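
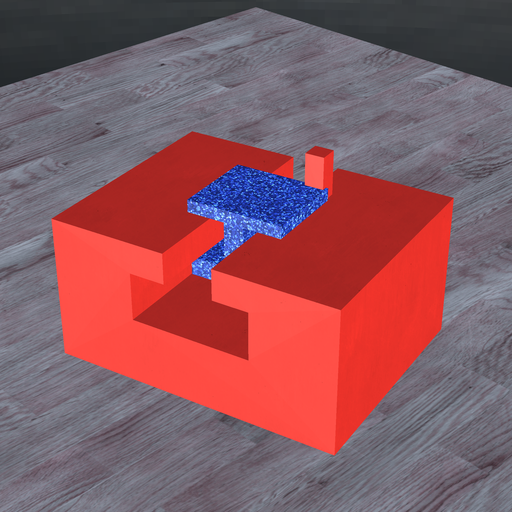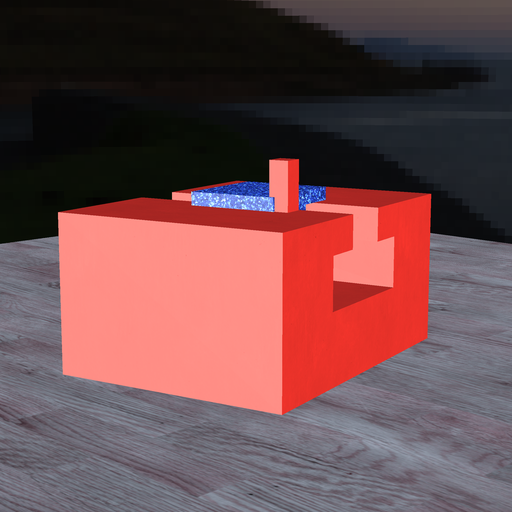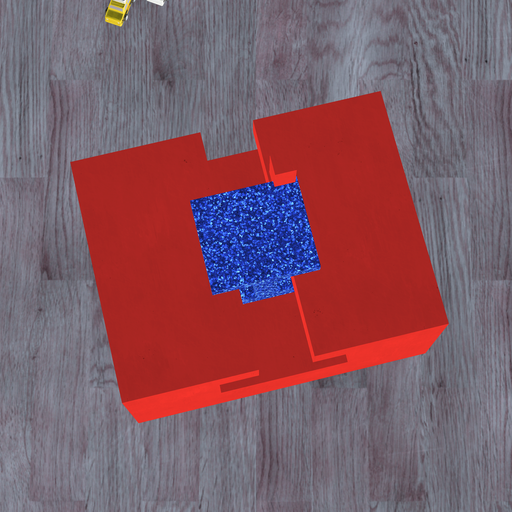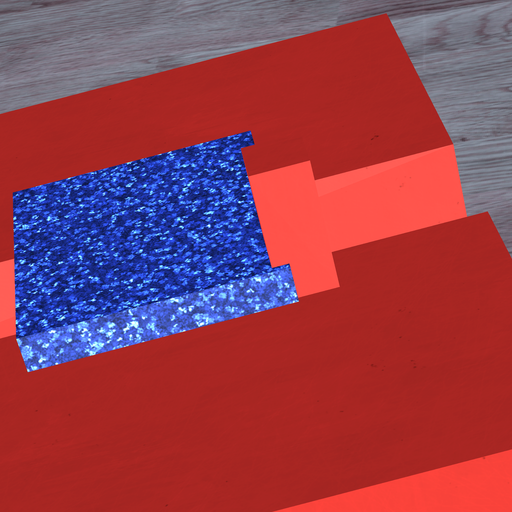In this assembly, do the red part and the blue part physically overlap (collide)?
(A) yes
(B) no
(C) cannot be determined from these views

(A) yes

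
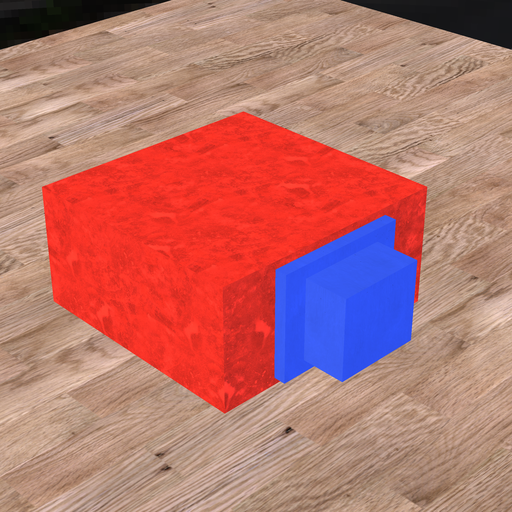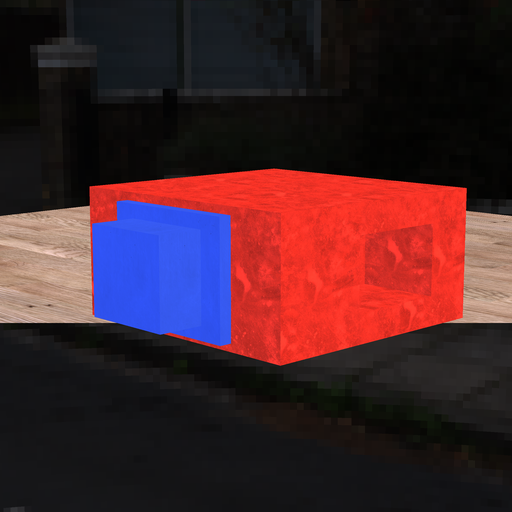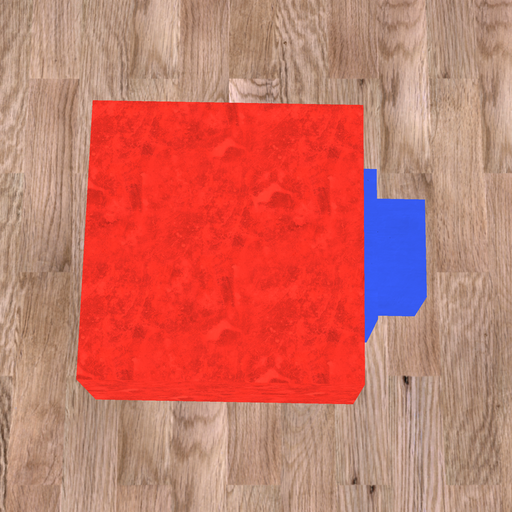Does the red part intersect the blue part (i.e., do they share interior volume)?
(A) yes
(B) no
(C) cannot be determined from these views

(C) cannot be determined from these views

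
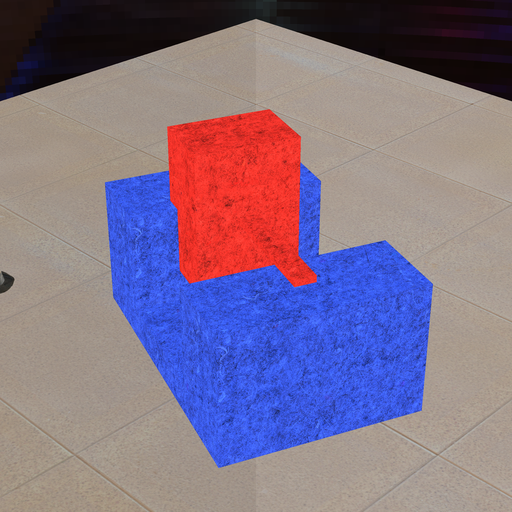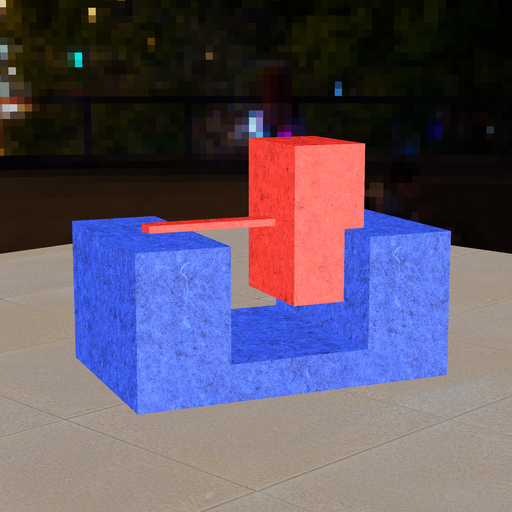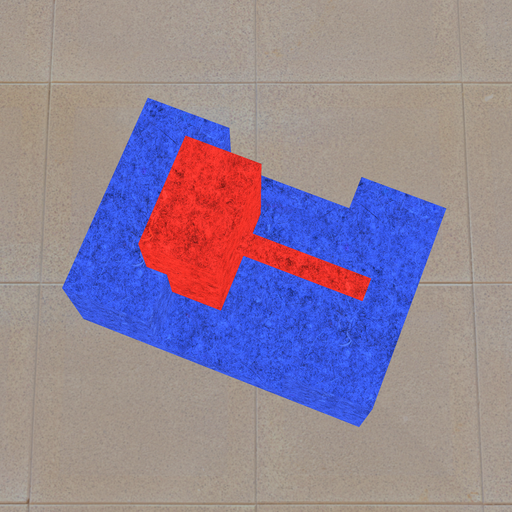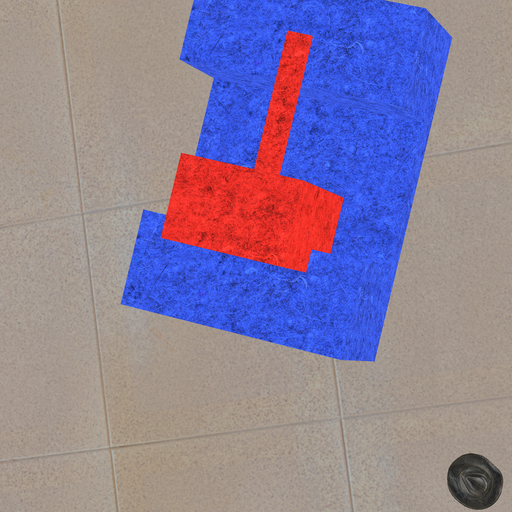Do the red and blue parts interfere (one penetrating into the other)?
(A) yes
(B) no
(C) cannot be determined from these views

(A) yes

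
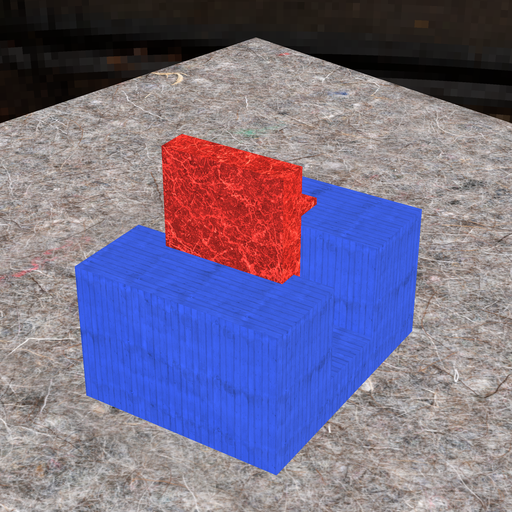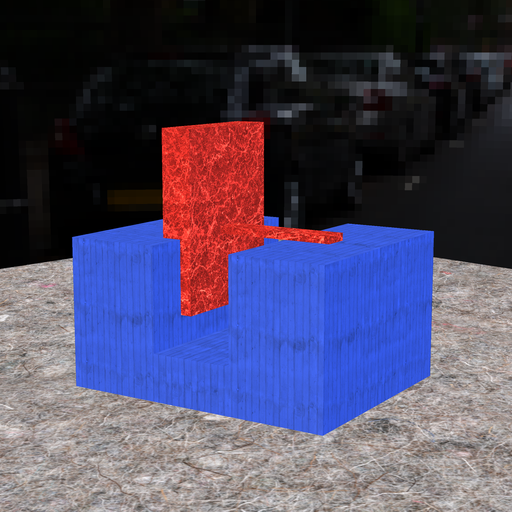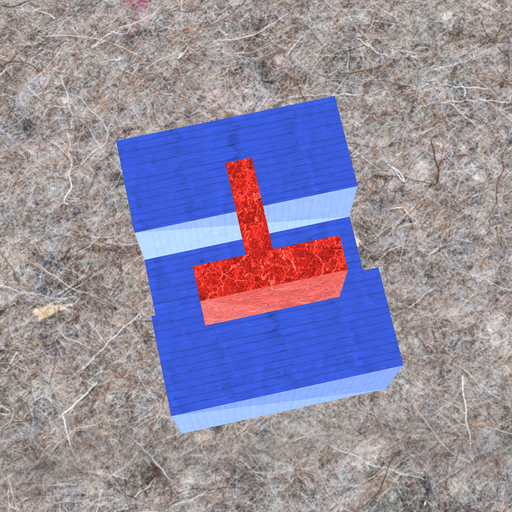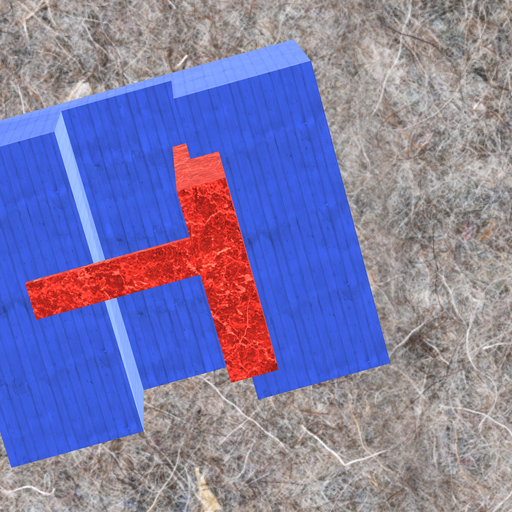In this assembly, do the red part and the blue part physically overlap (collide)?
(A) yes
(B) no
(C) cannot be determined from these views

(A) yes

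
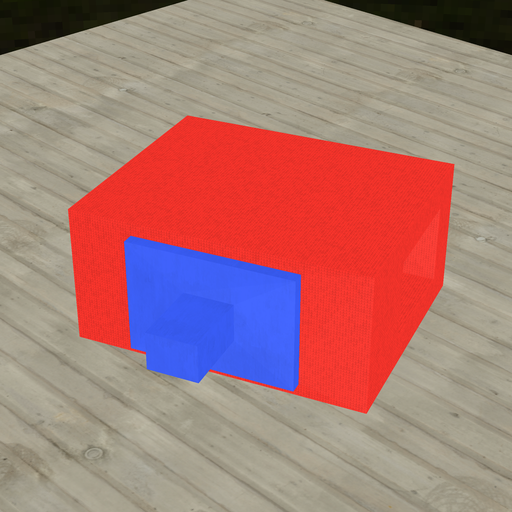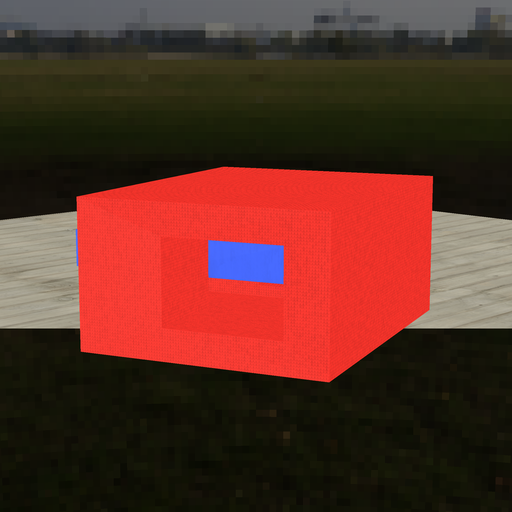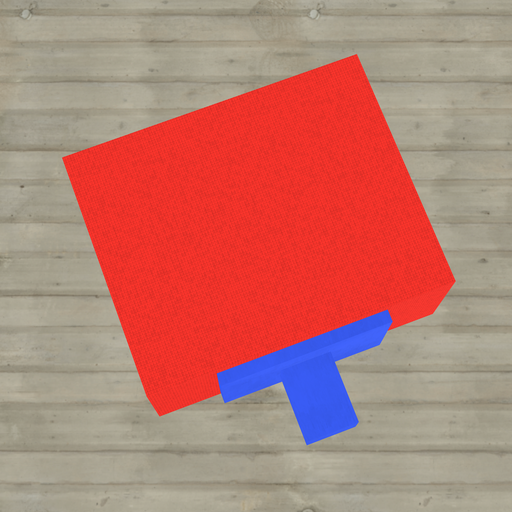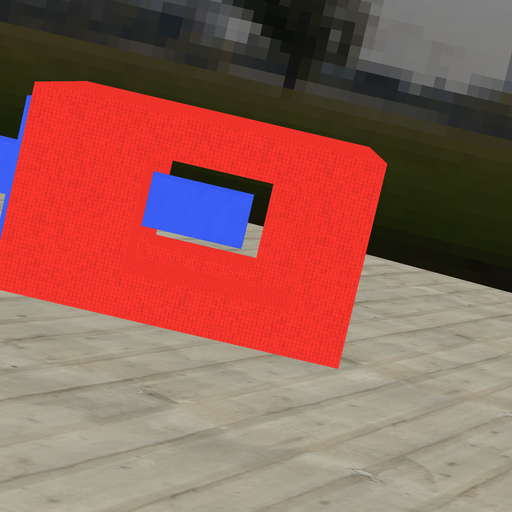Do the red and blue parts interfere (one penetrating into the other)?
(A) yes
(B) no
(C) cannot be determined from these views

(B) no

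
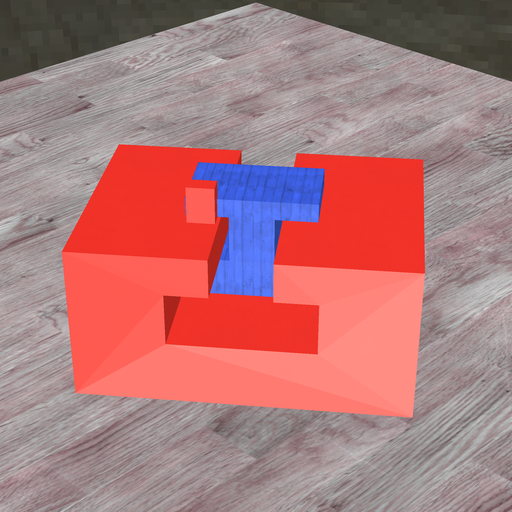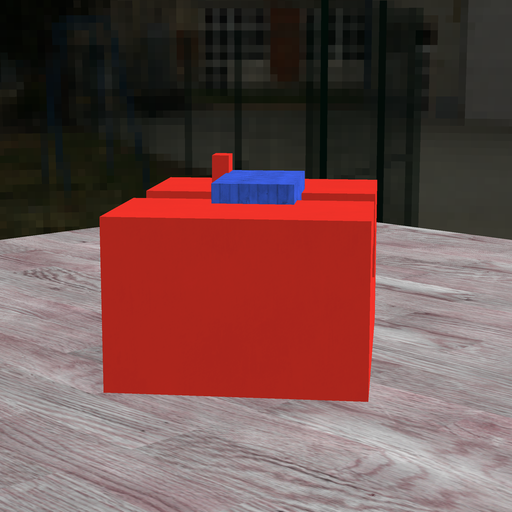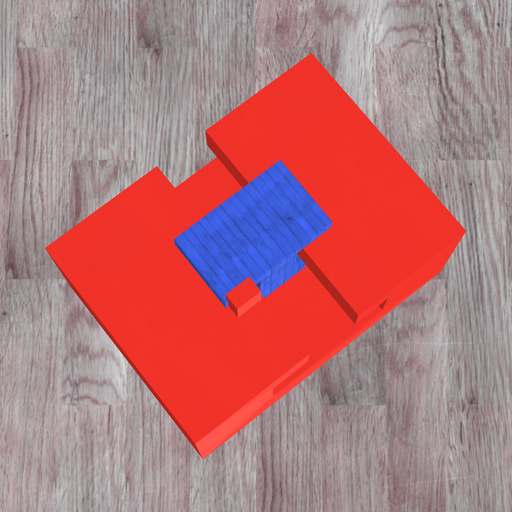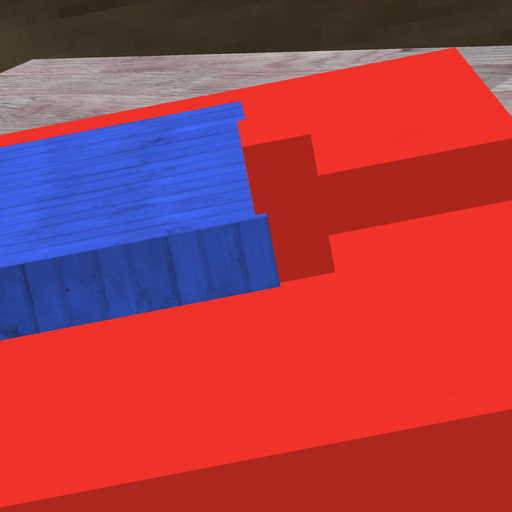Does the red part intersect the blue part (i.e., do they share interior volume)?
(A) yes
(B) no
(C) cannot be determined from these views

(A) yes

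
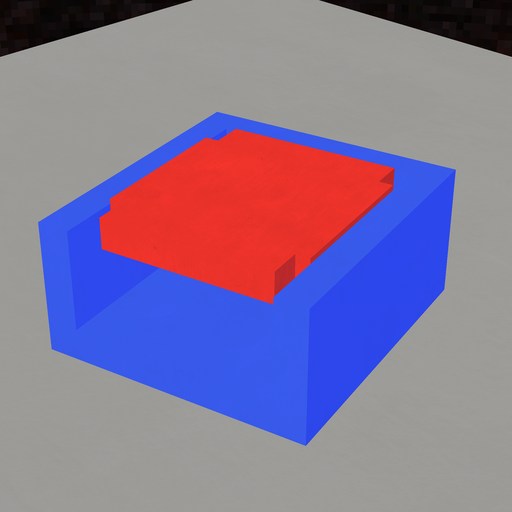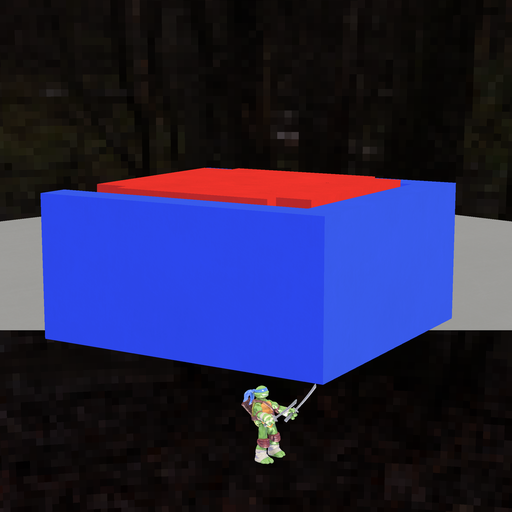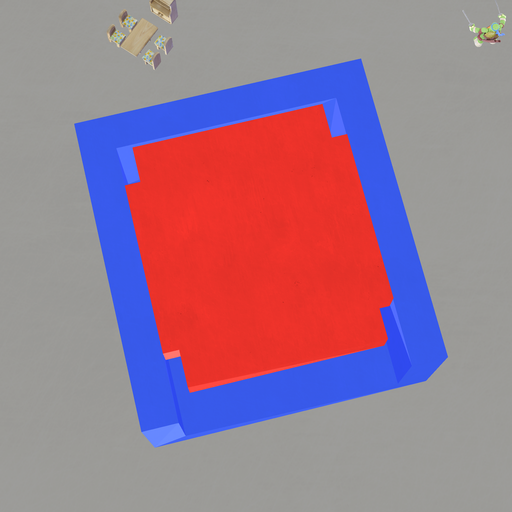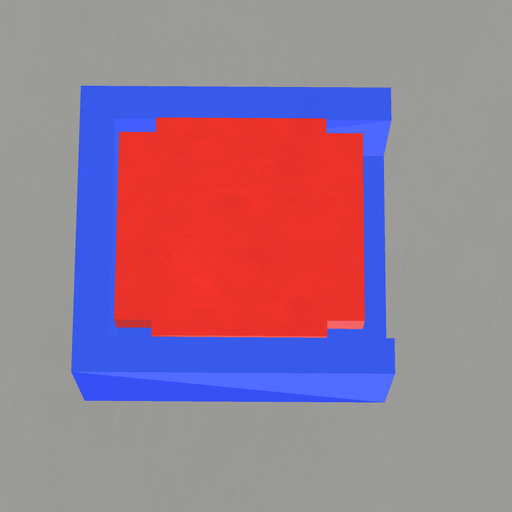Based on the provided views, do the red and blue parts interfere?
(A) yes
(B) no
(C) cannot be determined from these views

(B) no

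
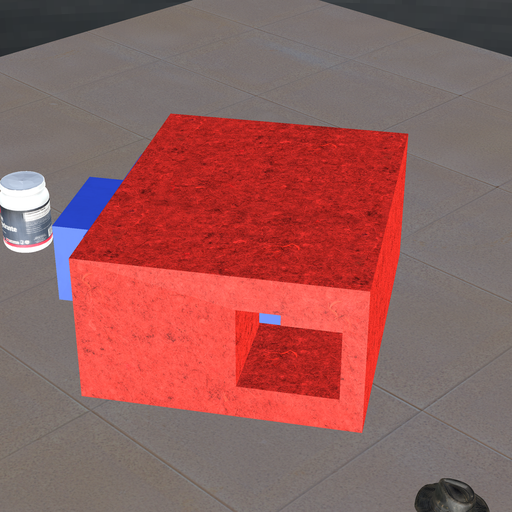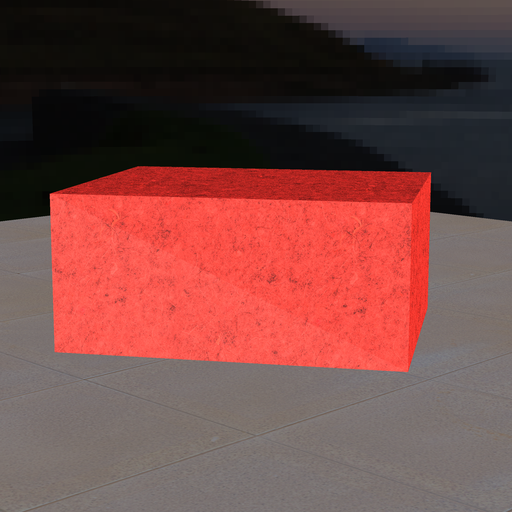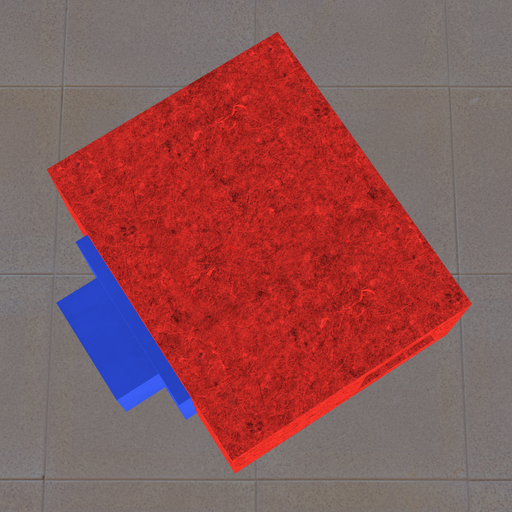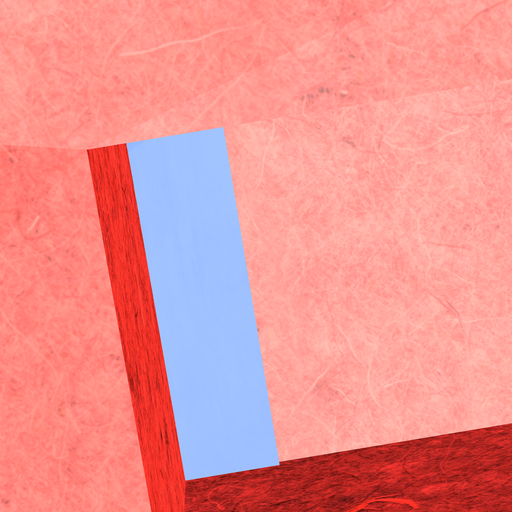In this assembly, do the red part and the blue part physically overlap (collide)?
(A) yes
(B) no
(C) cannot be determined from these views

(A) yes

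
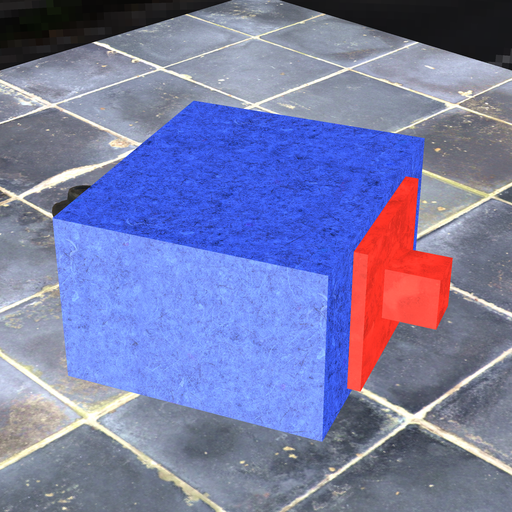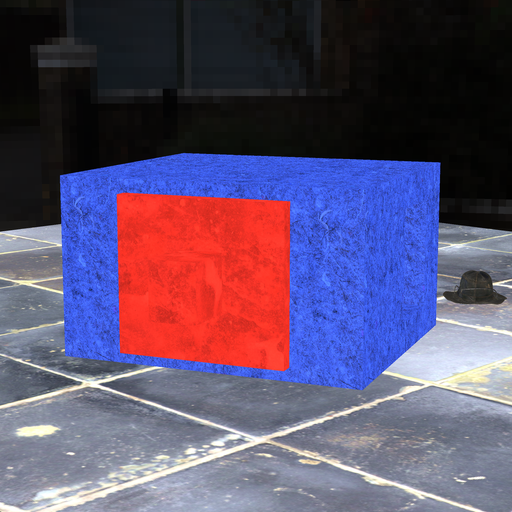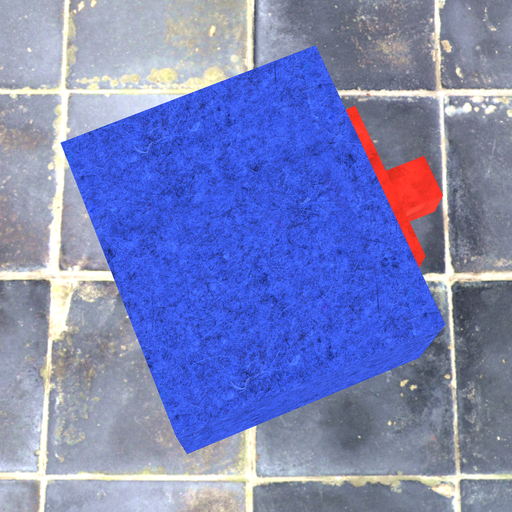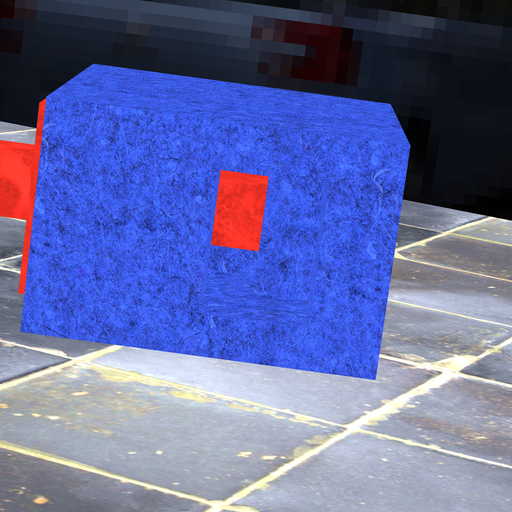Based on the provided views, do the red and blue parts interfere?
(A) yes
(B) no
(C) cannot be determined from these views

(A) yes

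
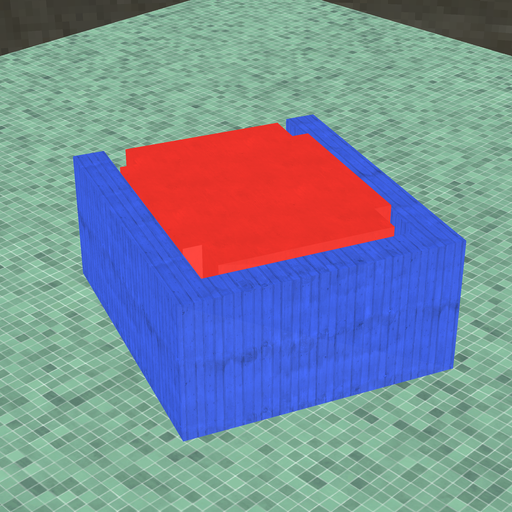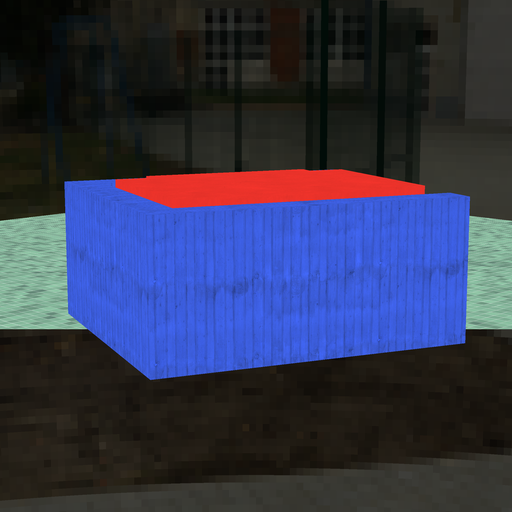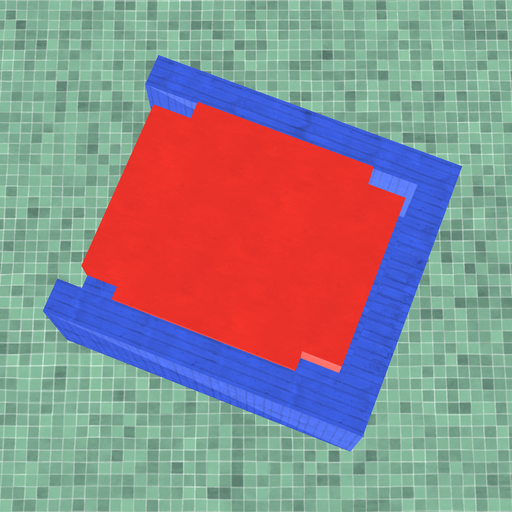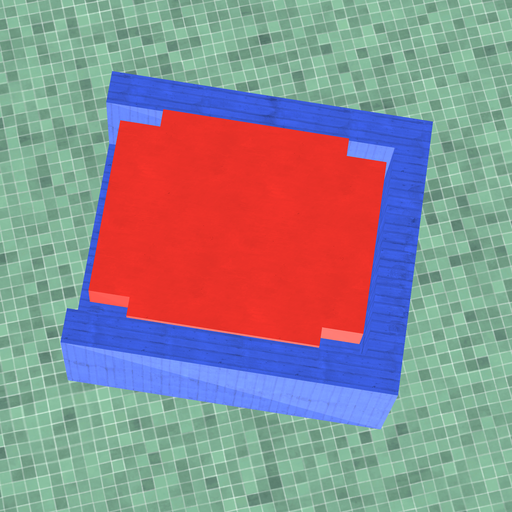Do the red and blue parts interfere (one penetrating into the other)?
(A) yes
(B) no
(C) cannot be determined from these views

(B) no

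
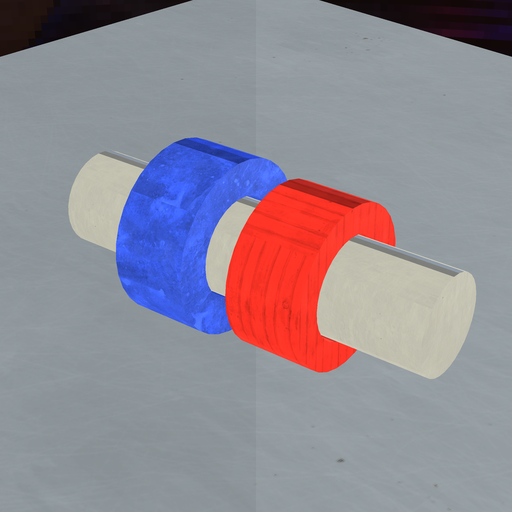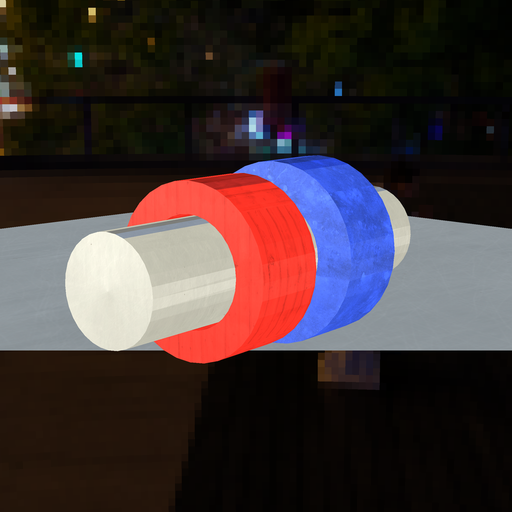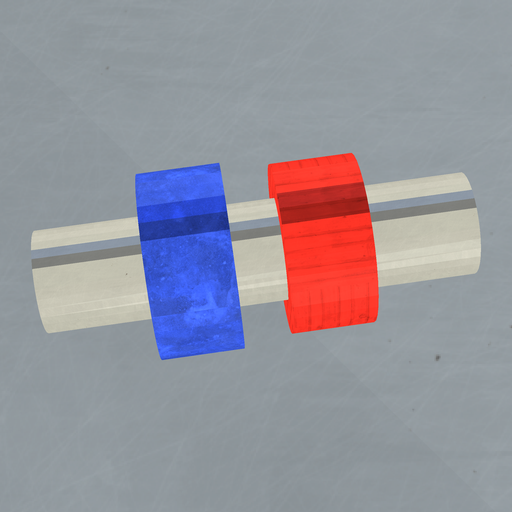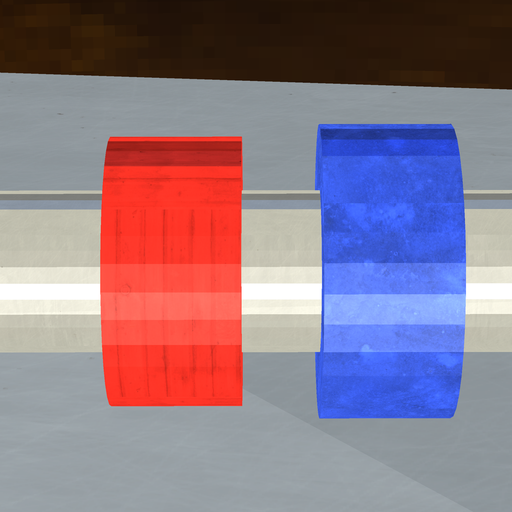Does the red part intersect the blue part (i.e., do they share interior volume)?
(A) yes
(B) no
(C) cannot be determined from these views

(B) no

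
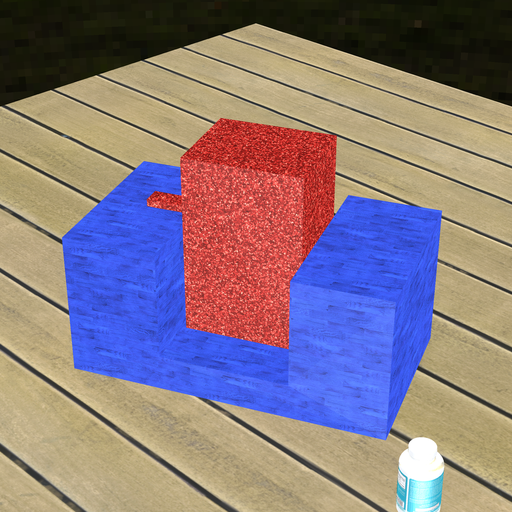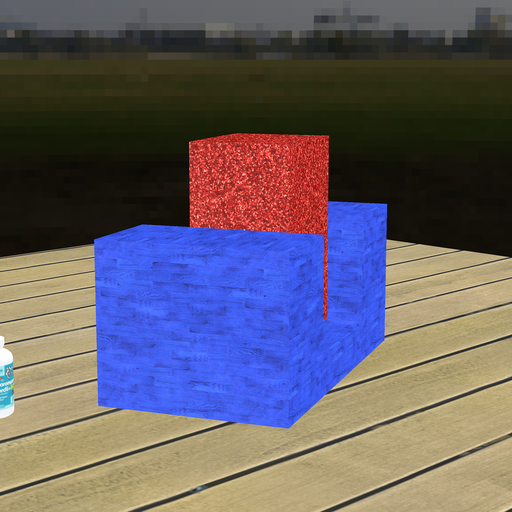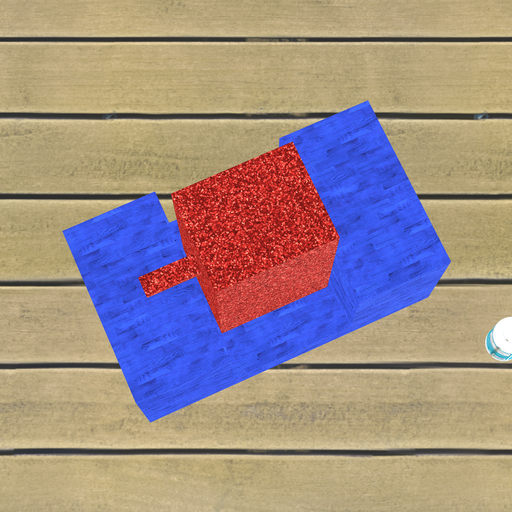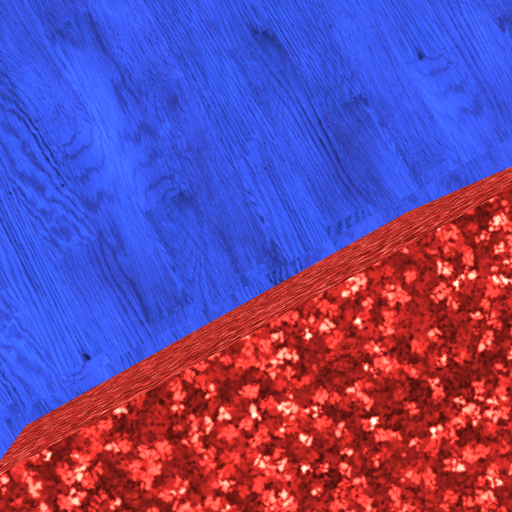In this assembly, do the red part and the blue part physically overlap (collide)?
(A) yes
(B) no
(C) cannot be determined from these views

(B) no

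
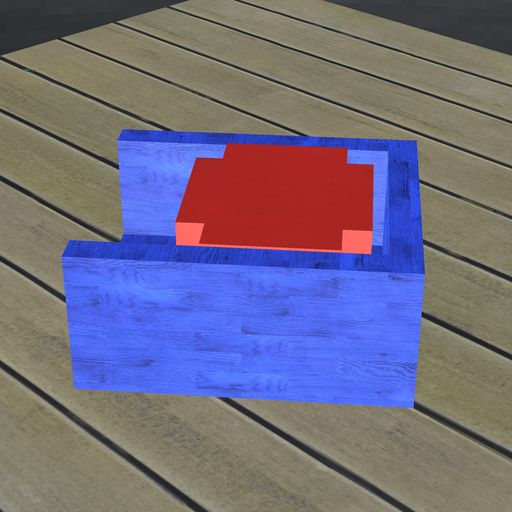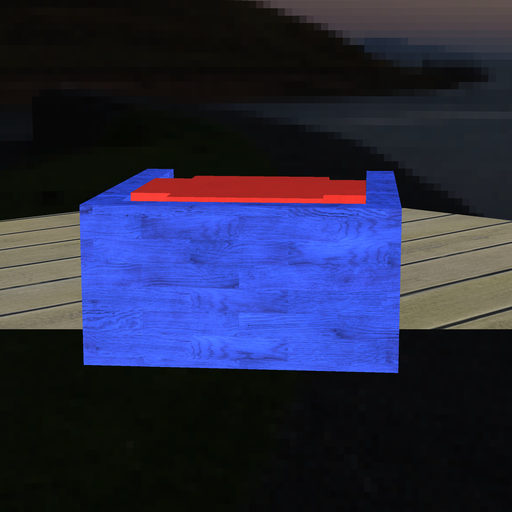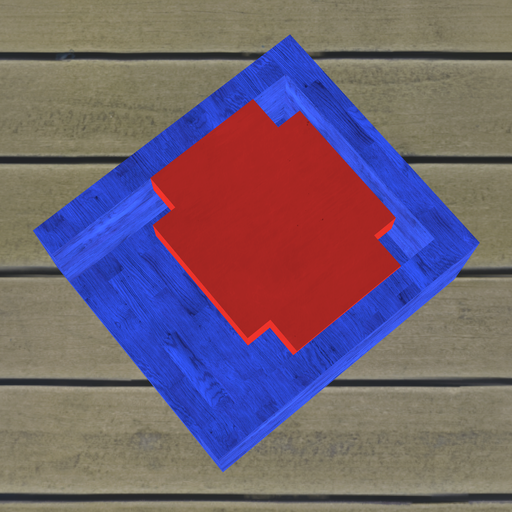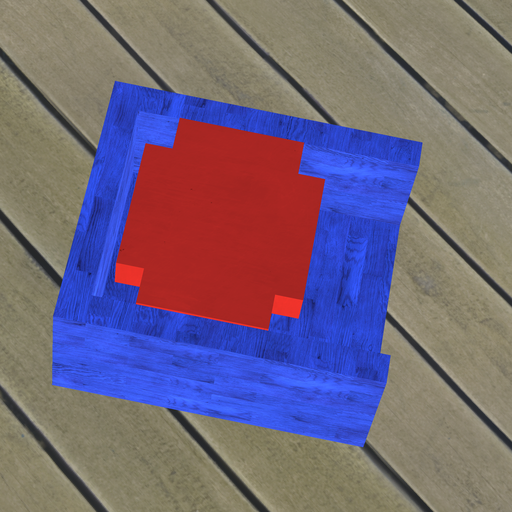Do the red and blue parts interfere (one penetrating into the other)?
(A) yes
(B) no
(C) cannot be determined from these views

(B) no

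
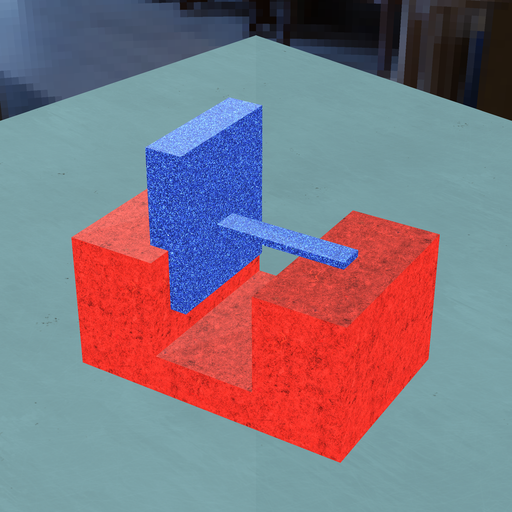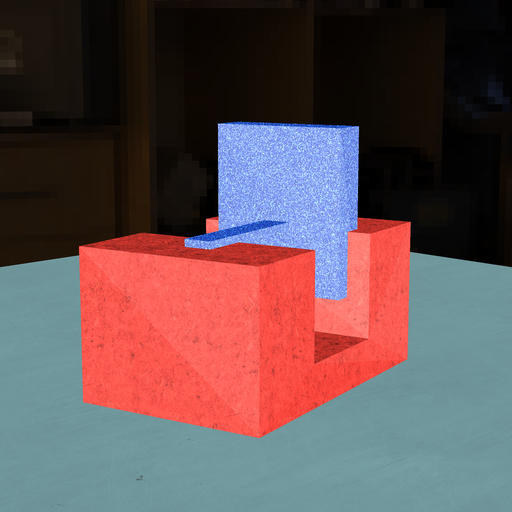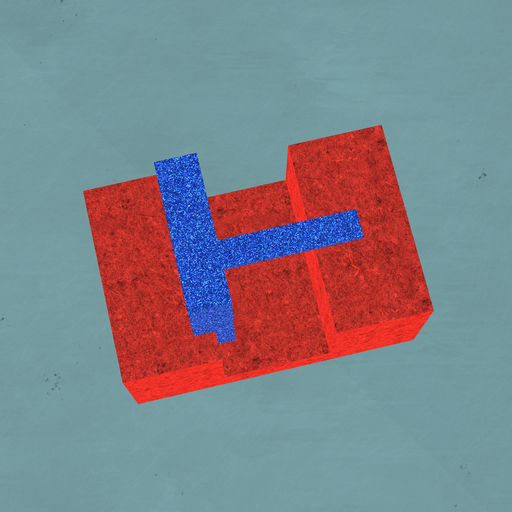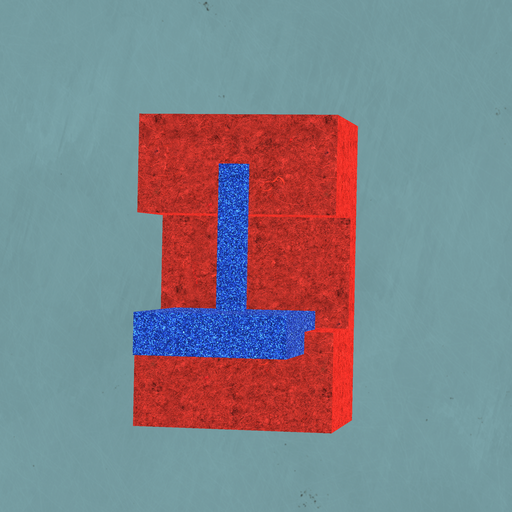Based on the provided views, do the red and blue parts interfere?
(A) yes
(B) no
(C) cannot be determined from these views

(A) yes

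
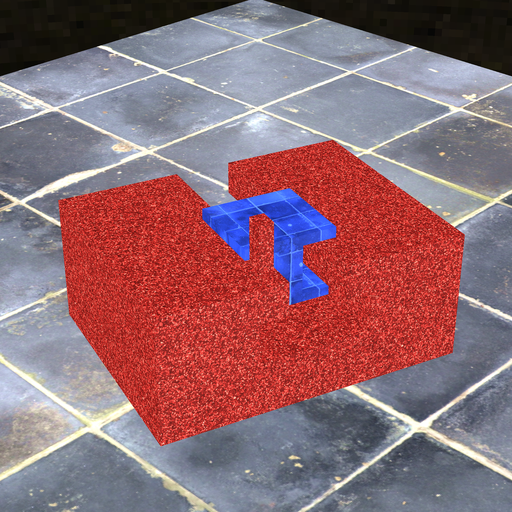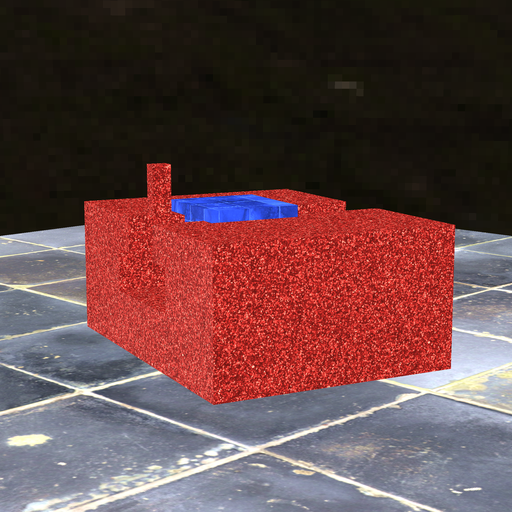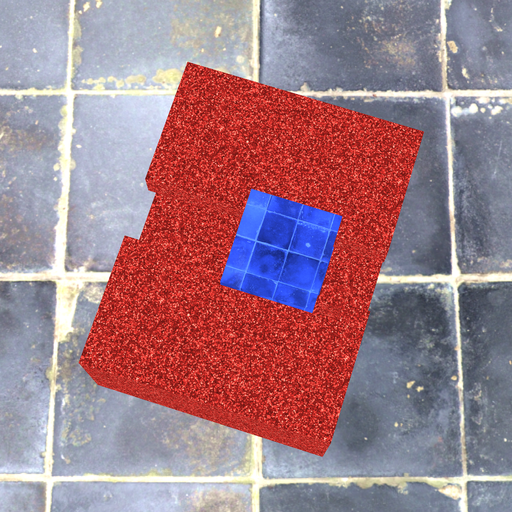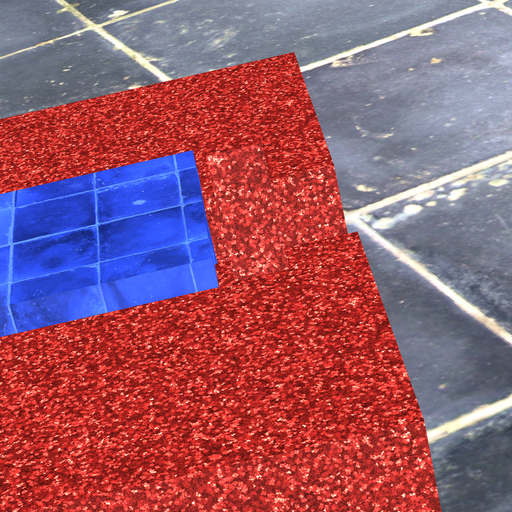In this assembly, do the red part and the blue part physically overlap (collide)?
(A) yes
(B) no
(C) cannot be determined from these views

(B) no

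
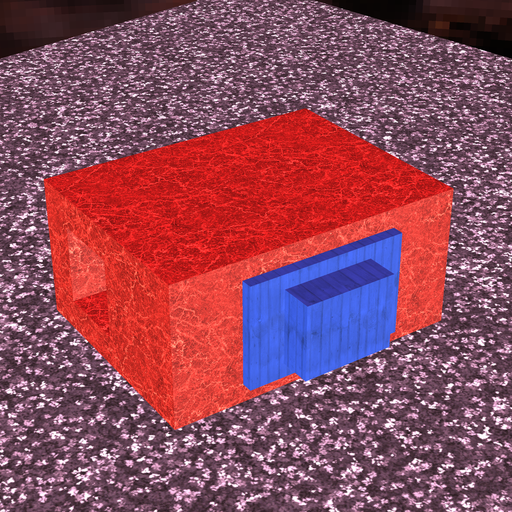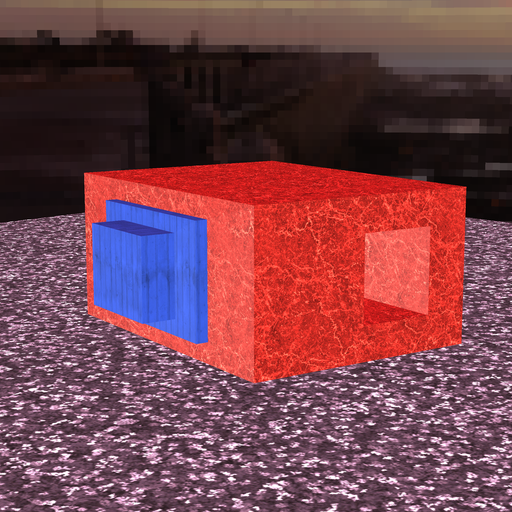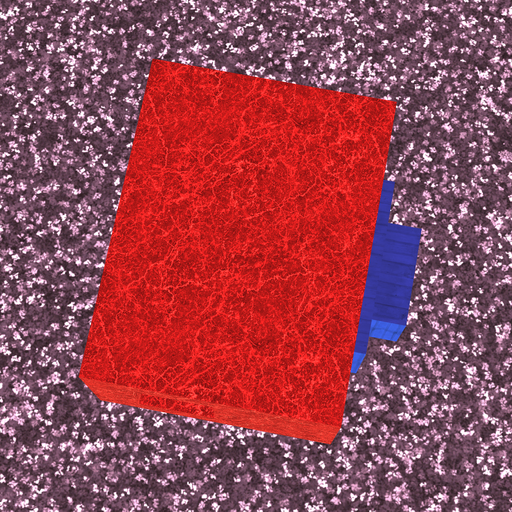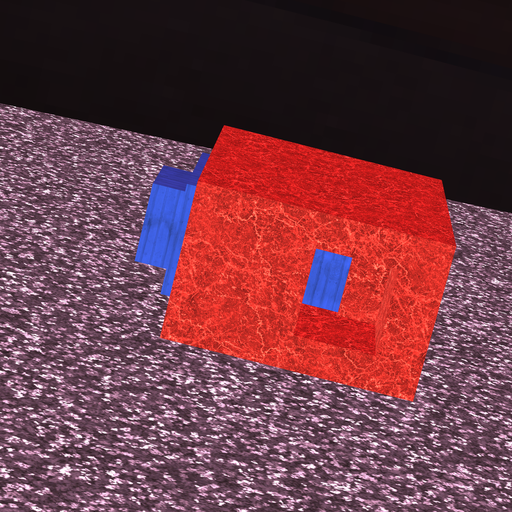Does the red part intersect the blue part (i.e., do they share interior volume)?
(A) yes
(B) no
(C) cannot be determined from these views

(A) yes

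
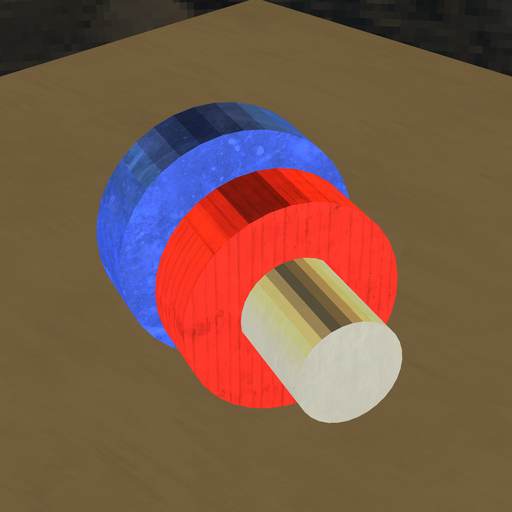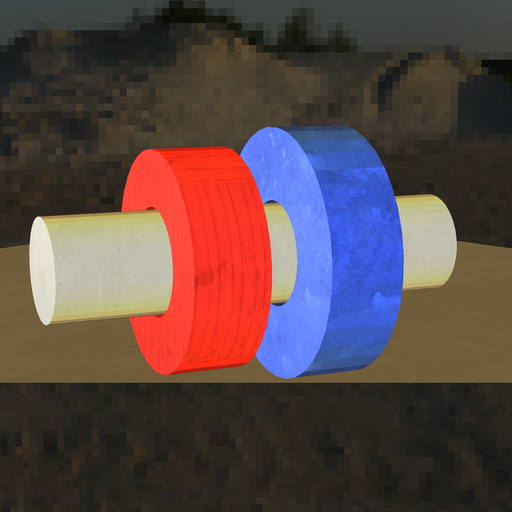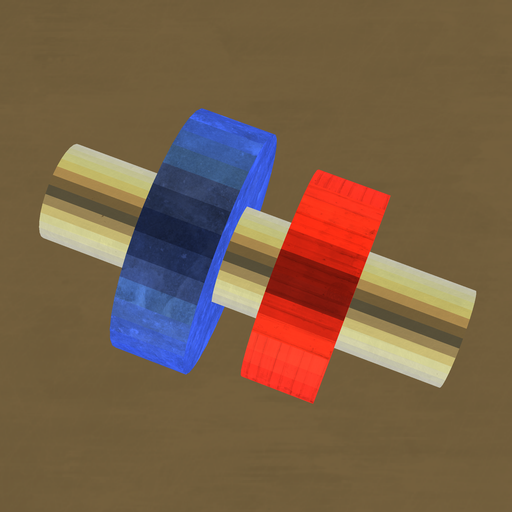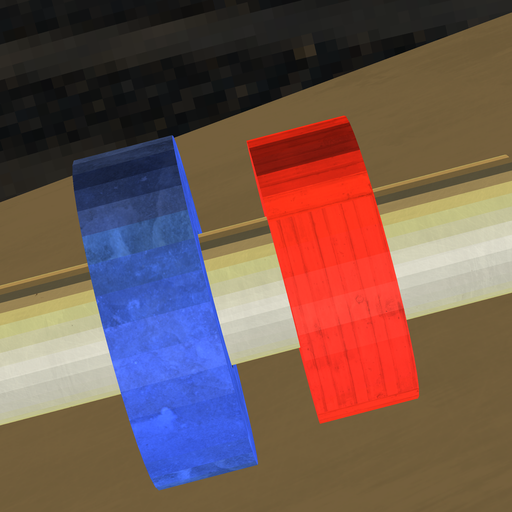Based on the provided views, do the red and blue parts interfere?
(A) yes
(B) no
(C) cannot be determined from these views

(B) no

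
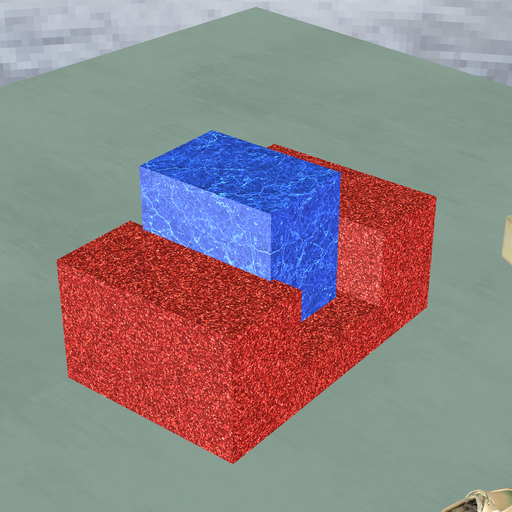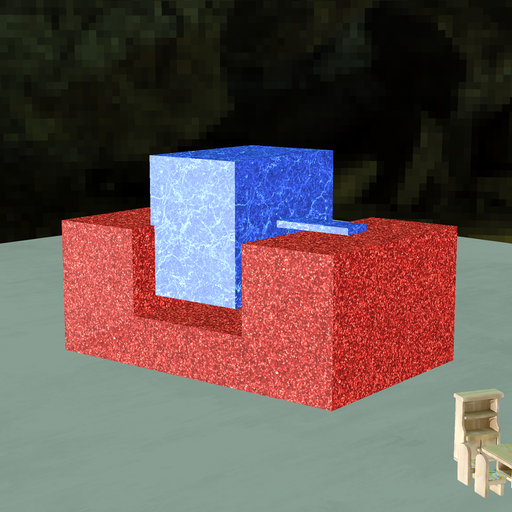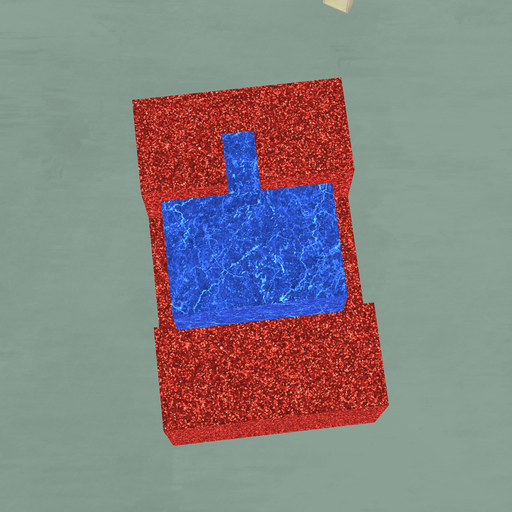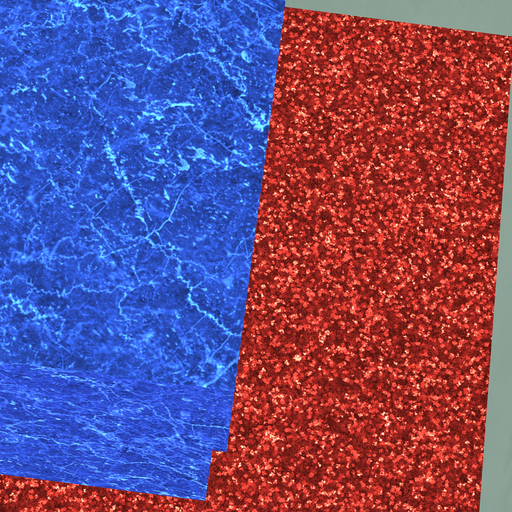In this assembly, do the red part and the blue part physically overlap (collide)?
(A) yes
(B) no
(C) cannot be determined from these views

(A) yes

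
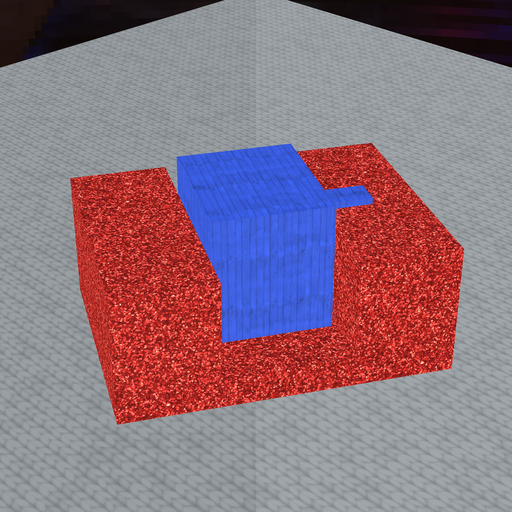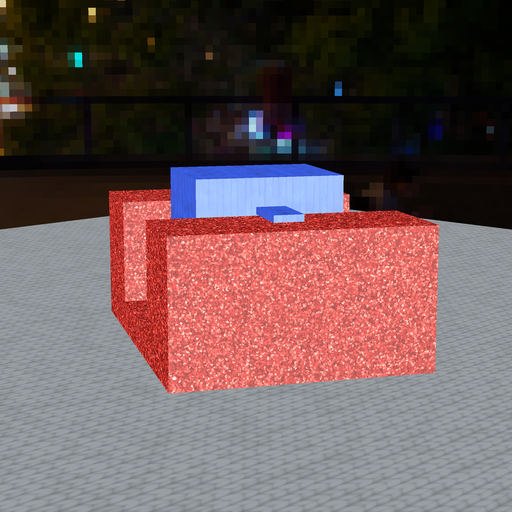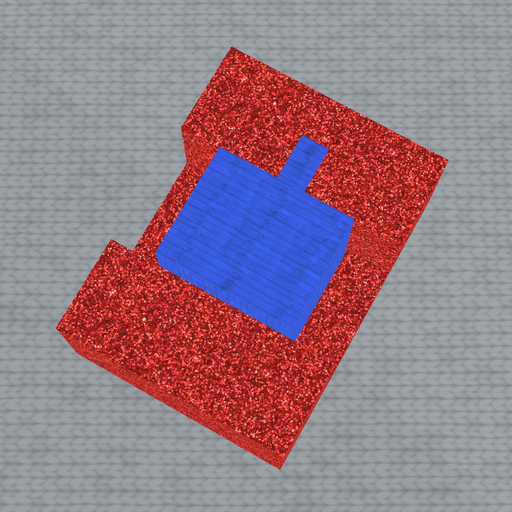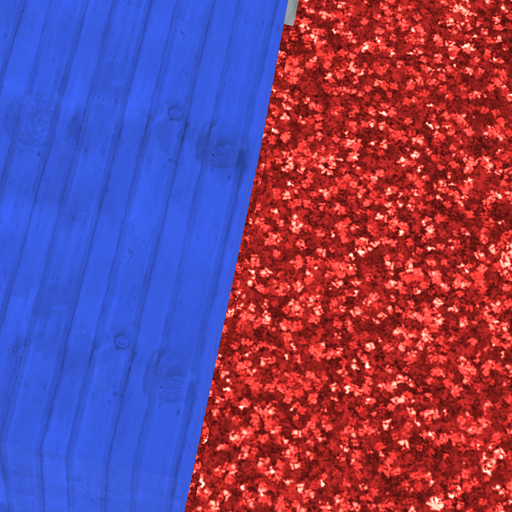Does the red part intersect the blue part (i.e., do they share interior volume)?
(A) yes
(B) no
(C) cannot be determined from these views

(B) no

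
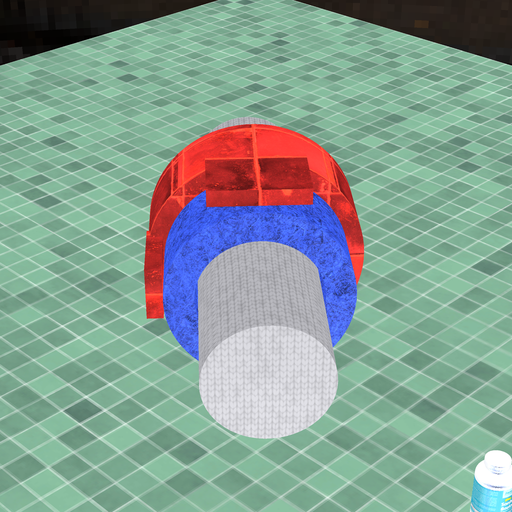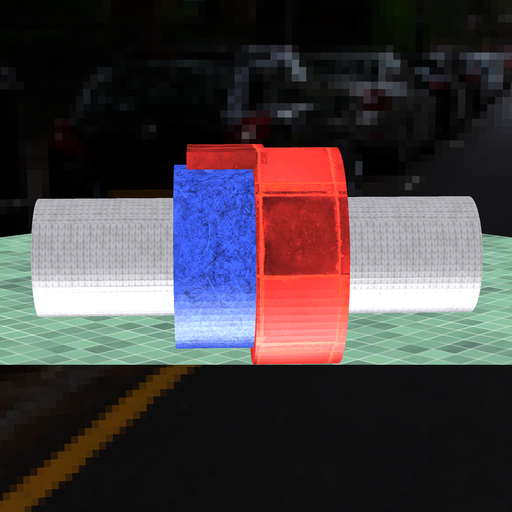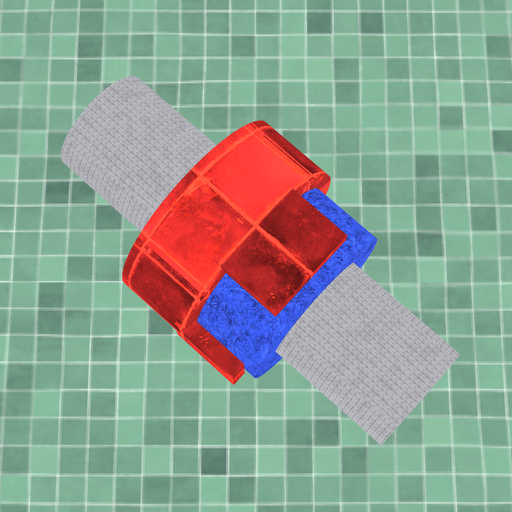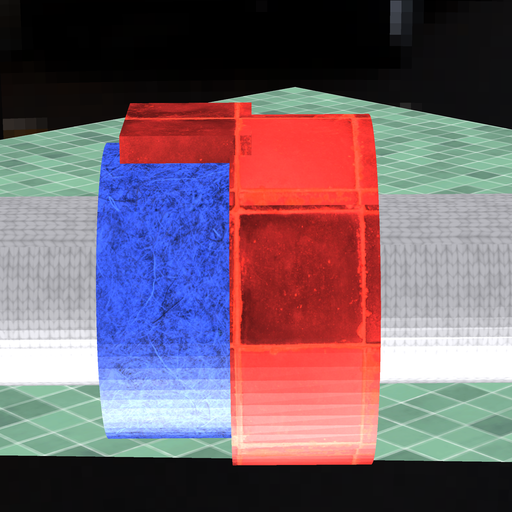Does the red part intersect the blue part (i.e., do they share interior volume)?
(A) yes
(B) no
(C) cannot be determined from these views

(A) yes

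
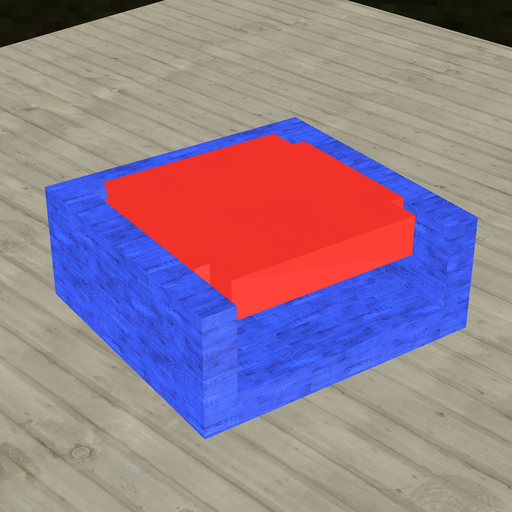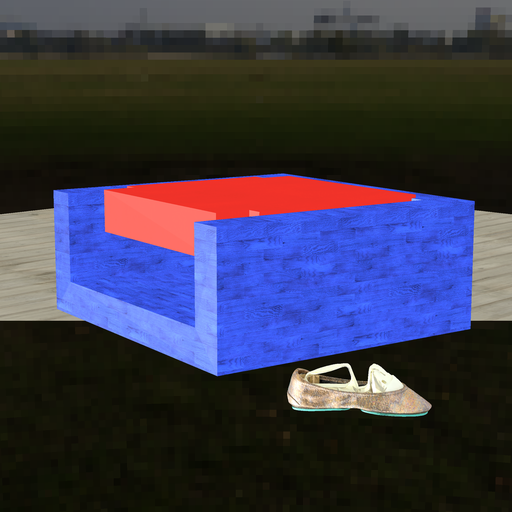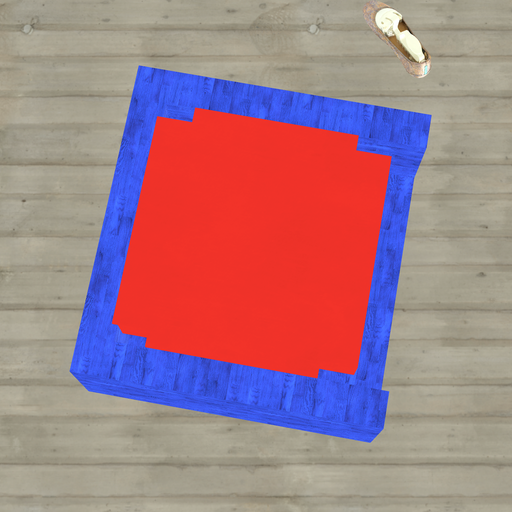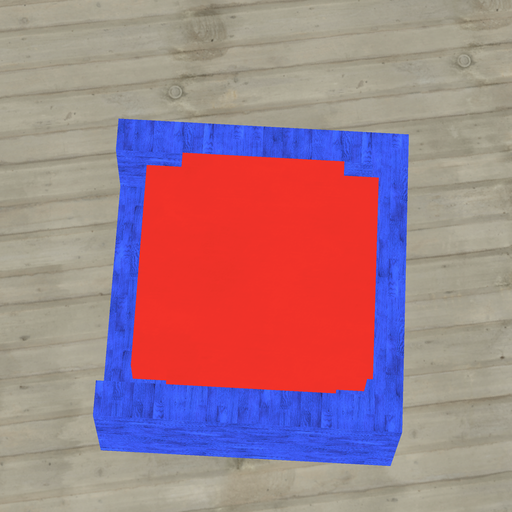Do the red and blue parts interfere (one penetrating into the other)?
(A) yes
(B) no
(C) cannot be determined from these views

(A) yes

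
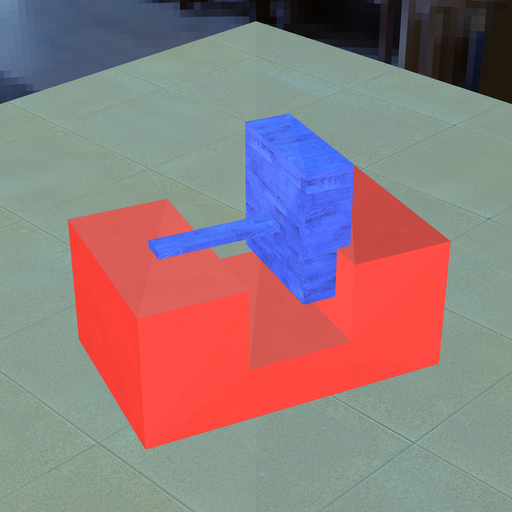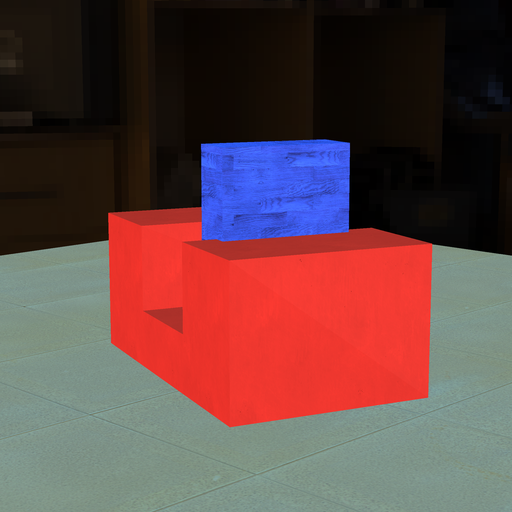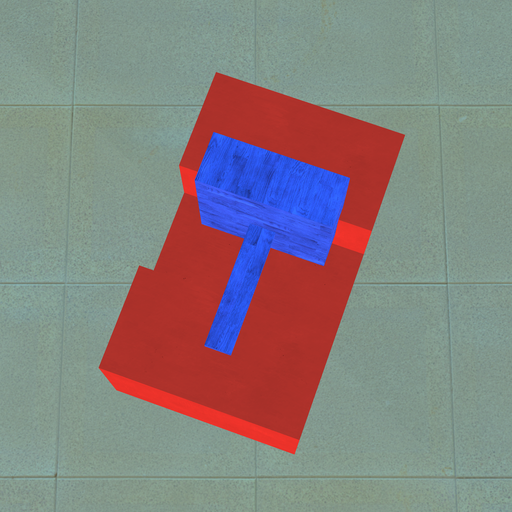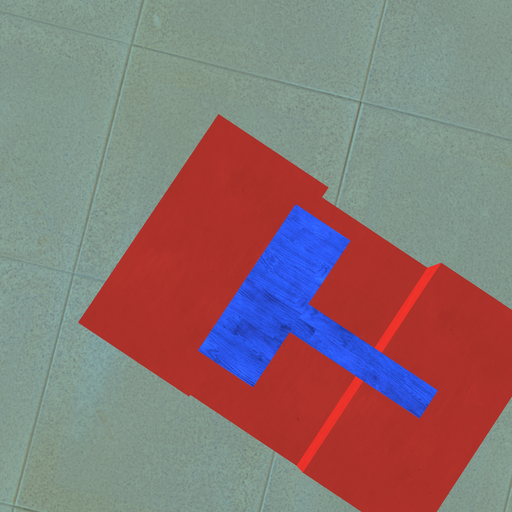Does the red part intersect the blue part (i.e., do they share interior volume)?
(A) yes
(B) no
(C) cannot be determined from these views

(A) yes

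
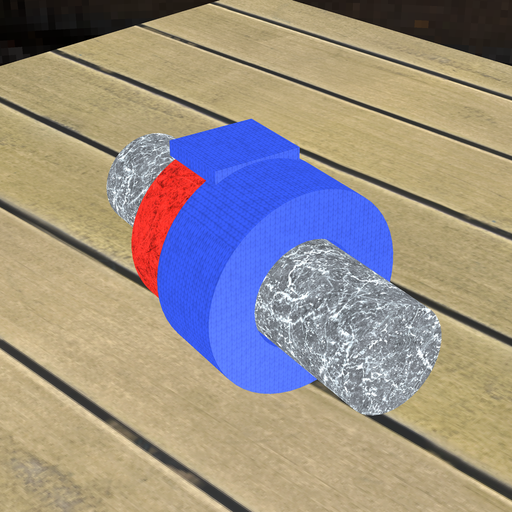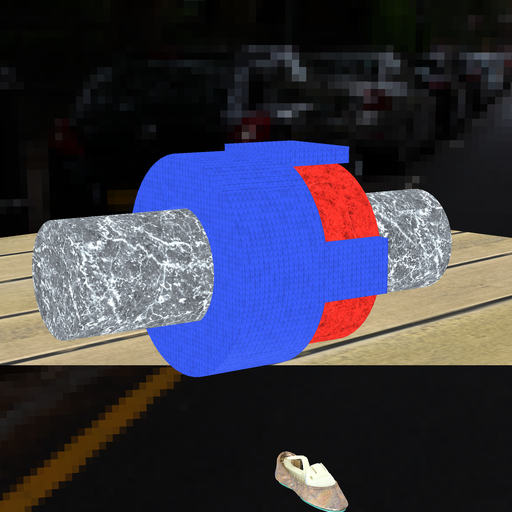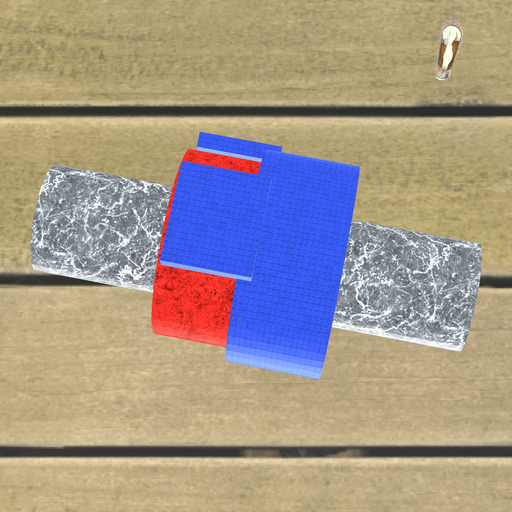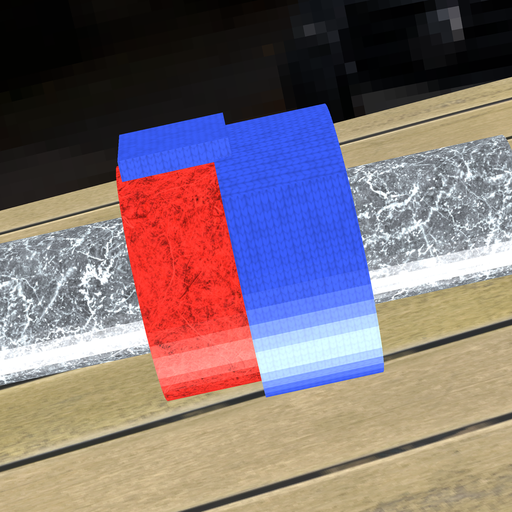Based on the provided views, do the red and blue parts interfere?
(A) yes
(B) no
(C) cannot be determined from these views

(A) yes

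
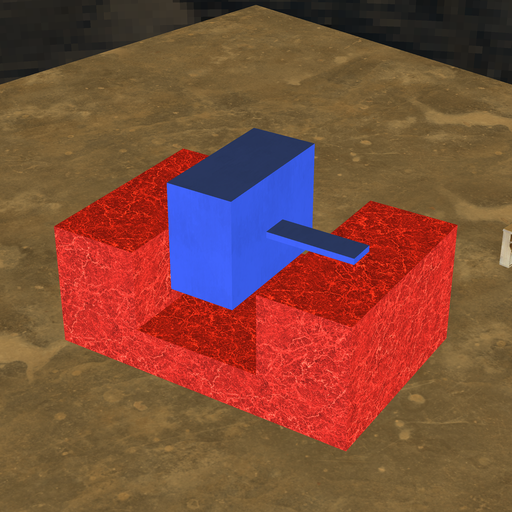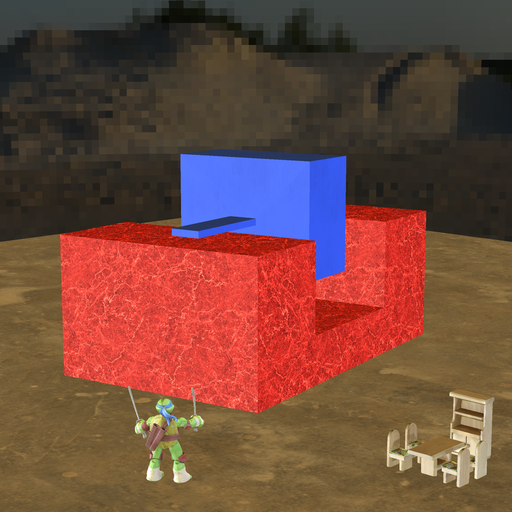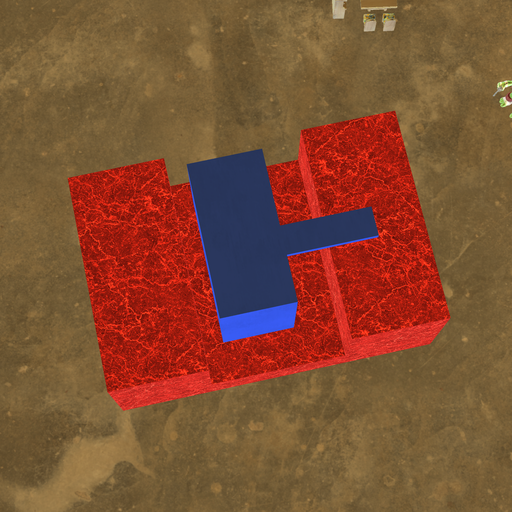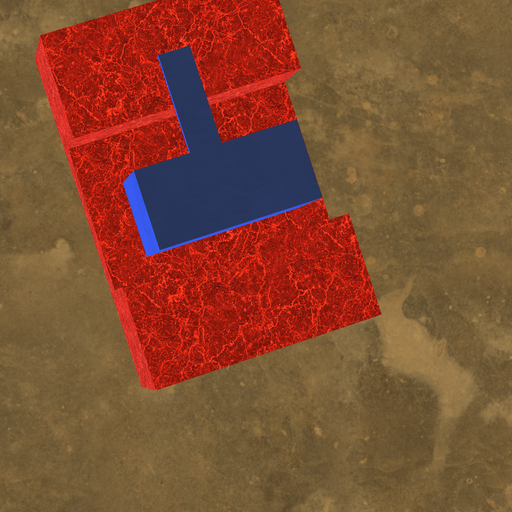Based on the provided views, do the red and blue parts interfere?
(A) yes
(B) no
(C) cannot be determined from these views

(B) no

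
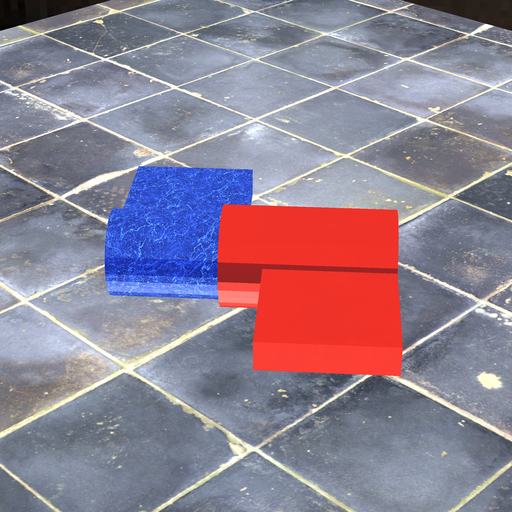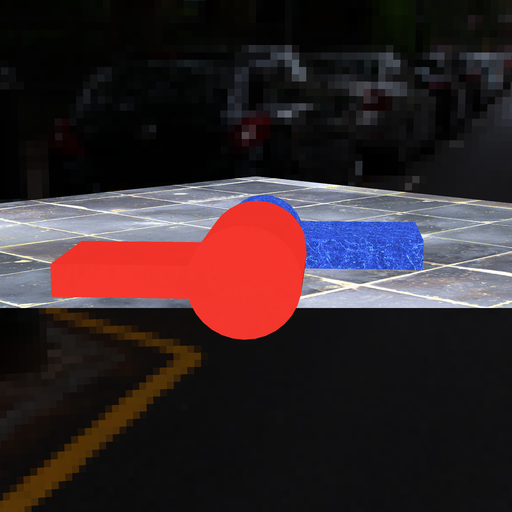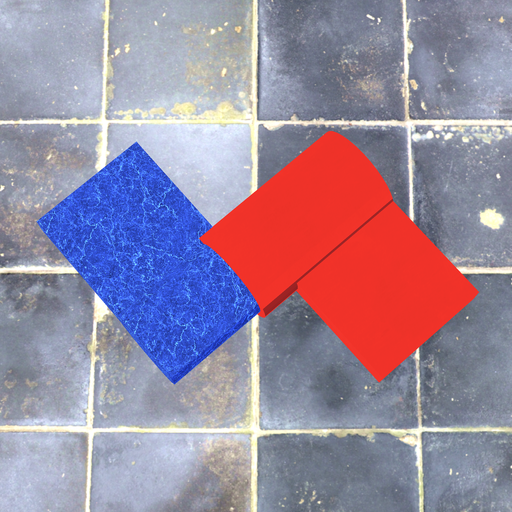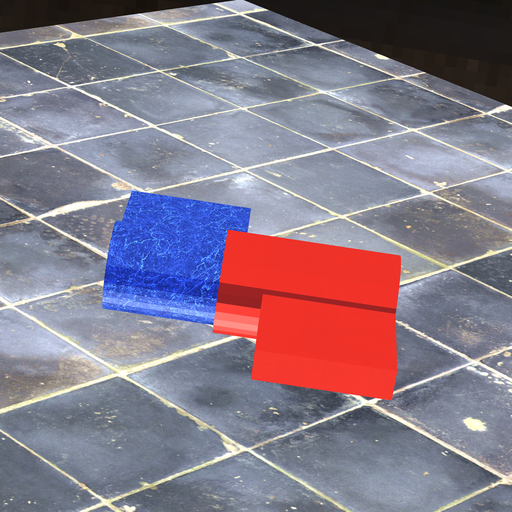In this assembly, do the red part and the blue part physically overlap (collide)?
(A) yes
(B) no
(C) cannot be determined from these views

(A) yes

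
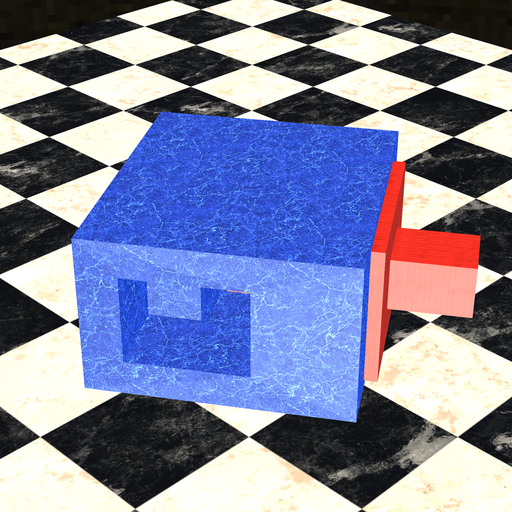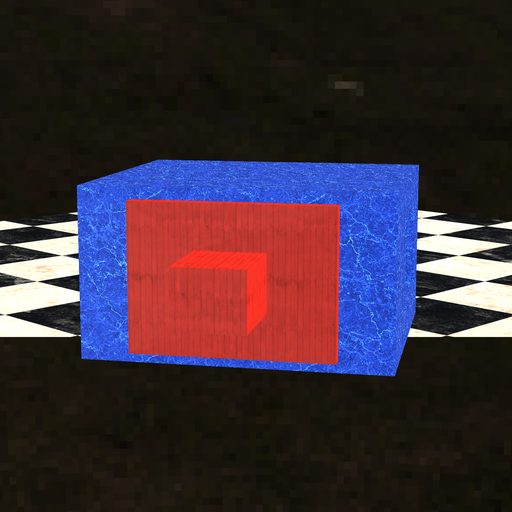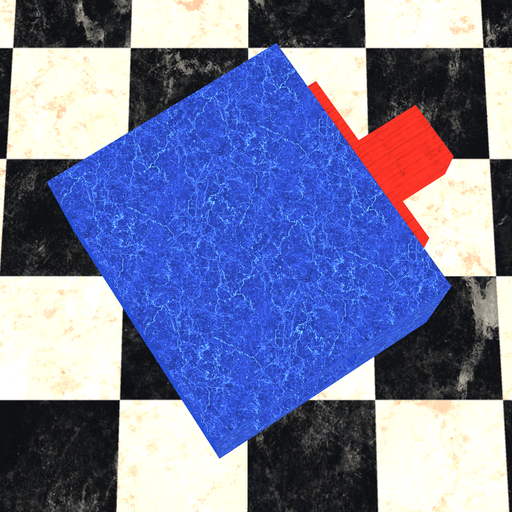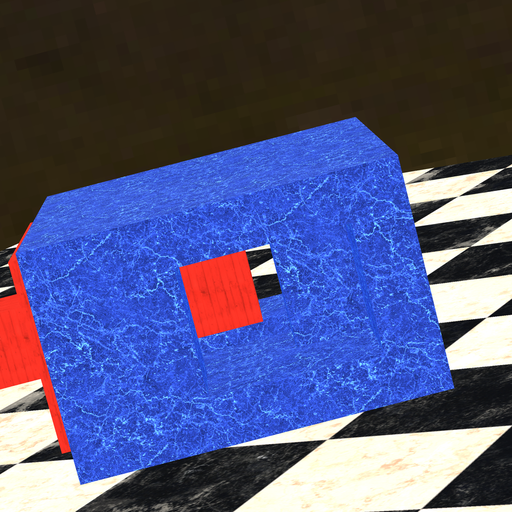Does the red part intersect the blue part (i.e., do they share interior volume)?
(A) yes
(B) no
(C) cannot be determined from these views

(B) no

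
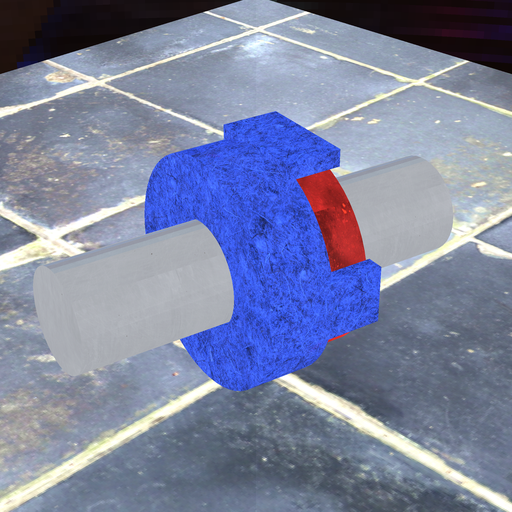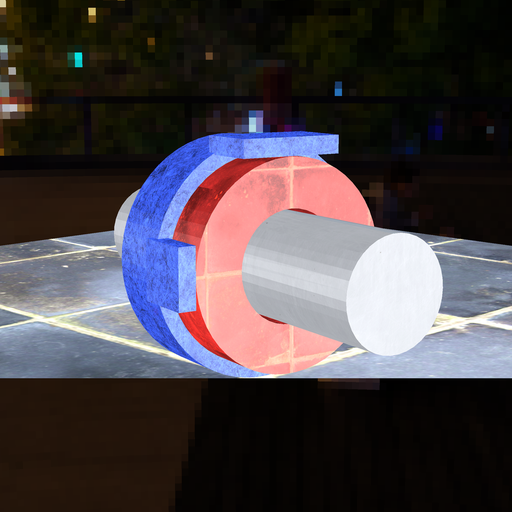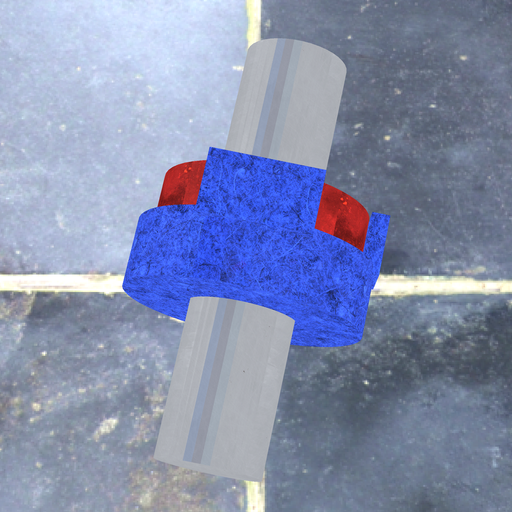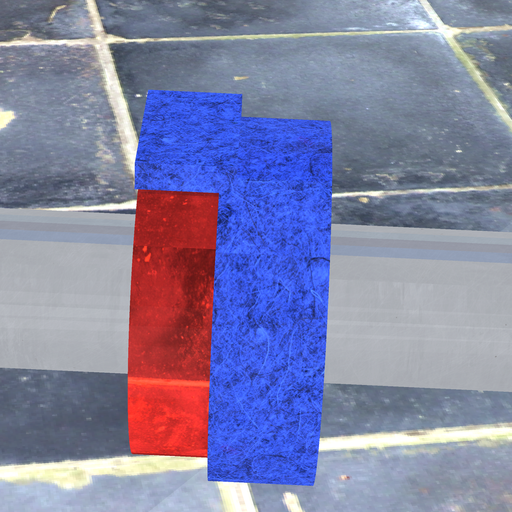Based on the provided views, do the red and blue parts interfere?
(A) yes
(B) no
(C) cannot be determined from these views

(A) yes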